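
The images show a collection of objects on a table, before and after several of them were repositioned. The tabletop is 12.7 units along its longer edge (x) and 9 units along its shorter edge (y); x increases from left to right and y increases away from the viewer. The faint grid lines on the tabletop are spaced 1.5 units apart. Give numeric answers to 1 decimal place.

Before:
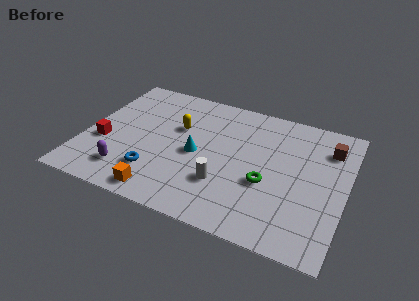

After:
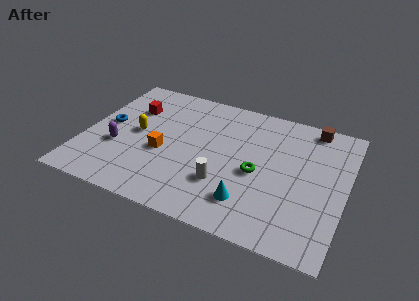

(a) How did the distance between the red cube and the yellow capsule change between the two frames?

-2.3

They were about 4.1 units apart before and 1.8 after — 2.3 units closer together.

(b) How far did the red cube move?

3.1

The red cube was near (1.0, 3.4) before and (2.0, 6.3) after, so it travelled √(1.0² + 2.9²) ≈ 3.1 units.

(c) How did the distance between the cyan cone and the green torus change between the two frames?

-1.6

They were about 3.6 units apart before and 2.0 after — 1.6 units closer together.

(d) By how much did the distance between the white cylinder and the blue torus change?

+3.0

The distance was about 3.3 in the first image and 6.3 in the second, so they moved 3.0 units further apart.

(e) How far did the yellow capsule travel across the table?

2.2

The yellow capsule moved from about (4.4, 5.7) to (2.5, 4.6), a distance of √(1.9² + 1.1²) ≈ 2.2.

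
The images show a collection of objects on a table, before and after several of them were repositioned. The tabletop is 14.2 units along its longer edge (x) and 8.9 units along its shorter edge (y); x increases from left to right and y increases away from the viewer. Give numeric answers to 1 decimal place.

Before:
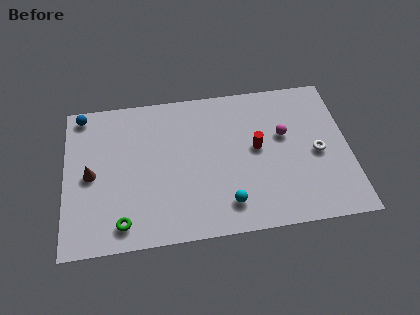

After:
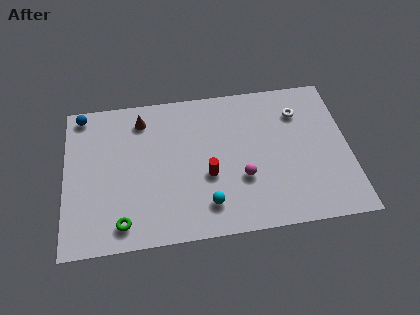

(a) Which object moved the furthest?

the brown cone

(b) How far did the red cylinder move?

2.8

The red cylinder moved from about (9.6, 4.8) to (7.1, 3.5), a distance of √(2.5² + 1.3²) ≈ 2.8.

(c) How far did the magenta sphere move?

3.2

The magenta sphere was near (11.0, 5.4) before and (8.8, 3.1) after, so it travelled √(2.2² + 2.3²) ≈ 3.2 units.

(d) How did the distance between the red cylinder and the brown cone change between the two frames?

-3.3

Before: roughly 8.3 units apart; after: 5.0. That's 3.3 units closer together.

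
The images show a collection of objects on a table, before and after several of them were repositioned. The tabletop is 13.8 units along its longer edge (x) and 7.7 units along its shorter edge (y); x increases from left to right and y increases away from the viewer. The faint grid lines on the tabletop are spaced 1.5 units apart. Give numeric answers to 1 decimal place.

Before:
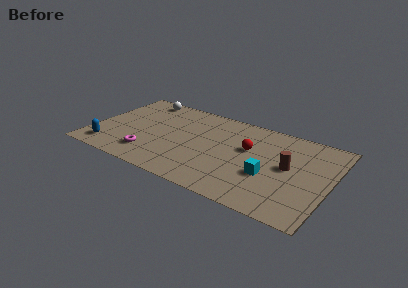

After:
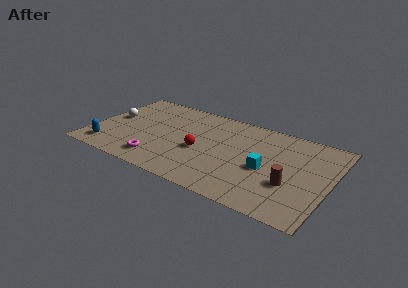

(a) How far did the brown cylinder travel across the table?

1.4

The brown cylinder was near (11.4, 4.1) before and (11.7, 2.7) after, so it travelled √(0.3² + 1.4²) ≈ 1.4 units.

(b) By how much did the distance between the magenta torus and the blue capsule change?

+0.6

The distance was about 2.4 in the first image and 3.0 in the second, so they moved 0.6 units further apart.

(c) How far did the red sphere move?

3.0

The red sphere was near (9.0, 4.7) before and (6.4, 3.3) after, so it travelled √(2.6² + 1.4²) ≈ 3.0 units.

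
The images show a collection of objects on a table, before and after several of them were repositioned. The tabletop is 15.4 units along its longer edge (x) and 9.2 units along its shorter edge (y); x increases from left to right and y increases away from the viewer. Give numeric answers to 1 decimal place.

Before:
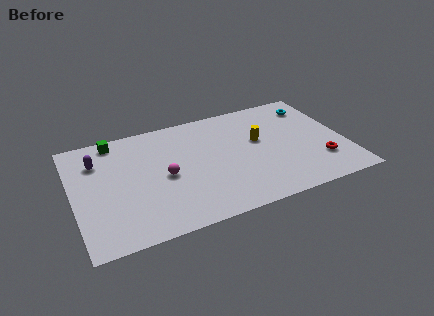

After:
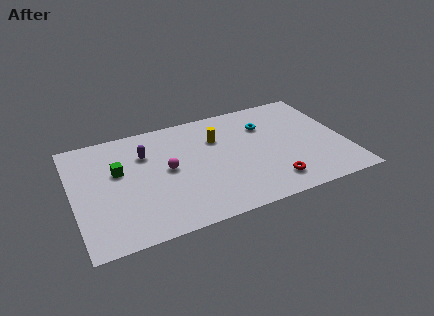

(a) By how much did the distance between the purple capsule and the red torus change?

-4.8

They were about 13.0 units apart before and 8.2 after — 4.8 units closer together.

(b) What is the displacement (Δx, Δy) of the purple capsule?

(2.7, -0.3)

The purple capsule was at about (1.5, 6.8) and moved to about (4.2, 6.5).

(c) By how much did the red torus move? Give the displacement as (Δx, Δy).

(-2.9, -0.8)

The red torus was at about (13.8, 2.5) and moved to about (10.9, 1.7).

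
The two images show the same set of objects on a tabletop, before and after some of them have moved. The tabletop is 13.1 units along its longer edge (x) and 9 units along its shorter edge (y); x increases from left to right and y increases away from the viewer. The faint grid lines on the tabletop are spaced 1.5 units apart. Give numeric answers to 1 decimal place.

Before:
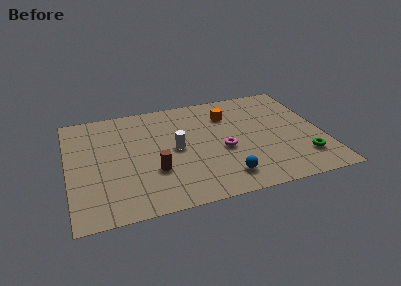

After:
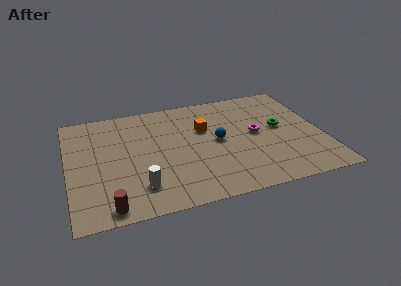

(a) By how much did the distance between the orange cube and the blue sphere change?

-3.8

The distance was about 5.1 in the first image and 1.3 in the second, so they moved 3.8 units closer together.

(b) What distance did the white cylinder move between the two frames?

3.2

The white cylinder was near (5.5, 4.5) before and (3.5, 2.0) after, so it travelled √(2.0² + 2.5²) ≈ 3.2 units.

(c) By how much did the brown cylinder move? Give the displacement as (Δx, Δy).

(-2.4, -2.1)

The brown cylinder started near (4.3, 3.0) and ended near (1.9, 0.9).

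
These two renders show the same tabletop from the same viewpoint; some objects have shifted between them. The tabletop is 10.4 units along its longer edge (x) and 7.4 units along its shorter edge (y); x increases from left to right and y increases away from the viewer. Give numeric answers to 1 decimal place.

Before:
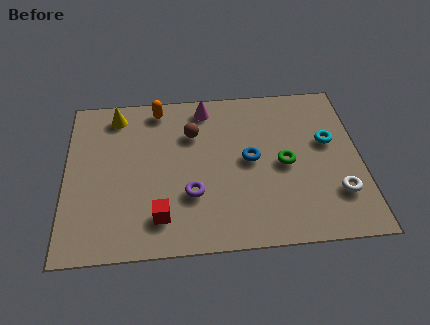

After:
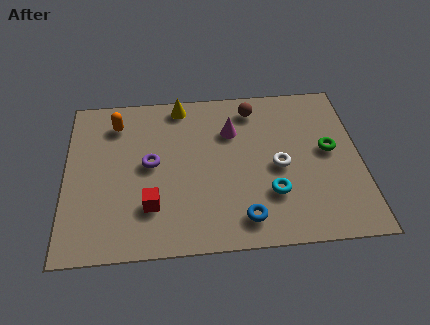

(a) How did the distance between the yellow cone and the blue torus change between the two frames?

+0.5

The distance was about 5.3 in the first image and 5.8 in the second, so they moved 0.5 units further apart.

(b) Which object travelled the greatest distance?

the cyan torus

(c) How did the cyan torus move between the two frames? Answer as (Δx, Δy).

(-2.1, -2.2)

From the two frames, the cyan torus sits at roughly (9.3, 4.4) before and (7.2, 2.2) after.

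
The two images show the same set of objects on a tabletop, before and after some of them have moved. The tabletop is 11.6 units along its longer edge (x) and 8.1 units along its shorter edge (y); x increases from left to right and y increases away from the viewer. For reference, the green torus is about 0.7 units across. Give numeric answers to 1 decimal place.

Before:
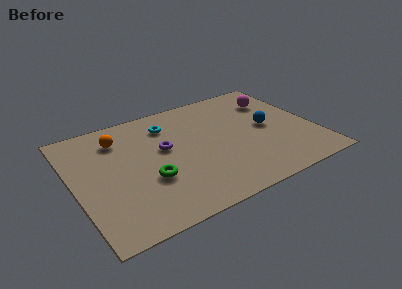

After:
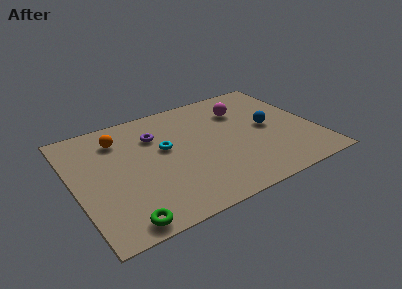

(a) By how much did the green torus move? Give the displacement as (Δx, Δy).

(-1.6, -2.1)

The green torus was at about (3.4, 2.9) and moved to about (1.8, 0.8).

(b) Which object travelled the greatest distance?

the green torus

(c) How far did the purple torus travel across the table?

1.1

The purple torus was near (4.4, 4.7) before and (4.1, 5.8) after, so it travelled √(0.3² + 1.1²) ≈ 1.1 units.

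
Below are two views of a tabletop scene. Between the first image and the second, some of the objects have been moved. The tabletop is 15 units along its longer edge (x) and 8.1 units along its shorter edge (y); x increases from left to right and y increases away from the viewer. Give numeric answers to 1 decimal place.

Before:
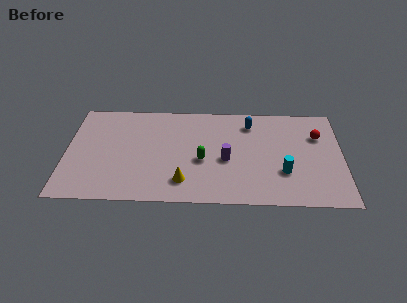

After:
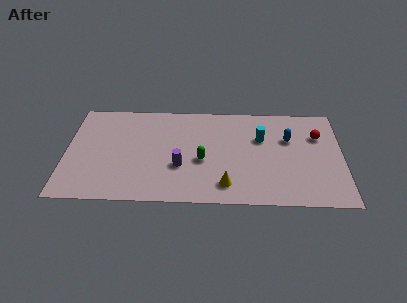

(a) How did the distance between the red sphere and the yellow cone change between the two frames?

-1.8

They were about 8.3 units apart before and 6.5 after — 1.8 units closer together.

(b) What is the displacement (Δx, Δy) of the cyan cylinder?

(-1.2, 2.7)

The cyan cylinder started near (11.8, 2.6) and ended near (10.6, 5.3).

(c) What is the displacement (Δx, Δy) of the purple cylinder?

(-2.5, -0.6)

From the two frames, the purple cylinder sits at roughly (8.7, 3.5) before and (6.2, 2.9) after.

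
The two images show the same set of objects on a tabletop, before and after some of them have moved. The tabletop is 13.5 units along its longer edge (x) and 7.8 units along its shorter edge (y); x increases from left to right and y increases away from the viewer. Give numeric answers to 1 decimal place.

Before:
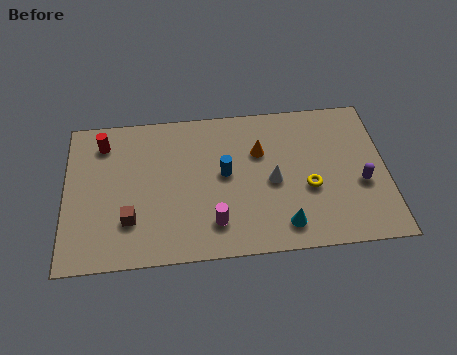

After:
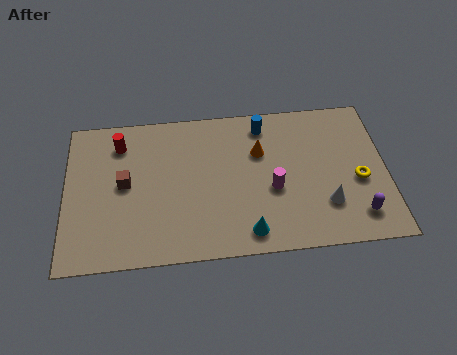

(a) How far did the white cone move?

2.6

The white cone was near (8.7, 3.6) before and (10.9, 2.2) after, so it travelled √(2.2² + 1.4²) ≈ 2.6 units.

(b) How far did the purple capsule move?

1.6

The purple capsule was near (12.4, 3.1) before and (12.2, 1.5) after, so it travelled √(0.2² + 1.6²) ≈ 1.6 units.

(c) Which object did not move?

the orange cone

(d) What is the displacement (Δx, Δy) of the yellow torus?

(2.1, 0.2)

The yellow torus was at about (10.2, 3.1) and moved to about (12.3, 3.3).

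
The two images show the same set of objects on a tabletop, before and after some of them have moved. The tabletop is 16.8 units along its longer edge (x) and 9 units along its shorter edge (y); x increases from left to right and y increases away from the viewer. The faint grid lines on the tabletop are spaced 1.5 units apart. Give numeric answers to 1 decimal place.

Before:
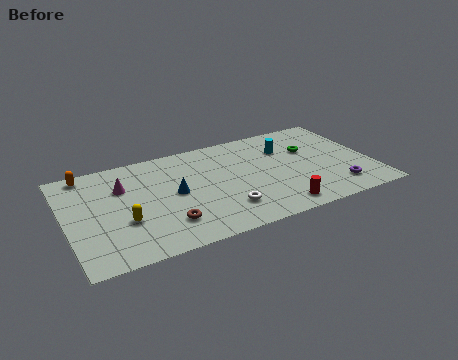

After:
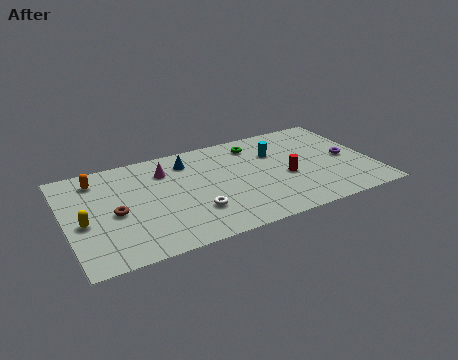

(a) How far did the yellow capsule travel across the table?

2.2

From (3.0, 3.2) to (0.9, 3.9), the yellow capsule covered √(2.1² + 0.7²) ≈ 2.2 units.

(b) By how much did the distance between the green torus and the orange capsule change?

-3.6

The distance was about 12.4 in the first image and 8.8 in the second, so they moved 3.6 units closer together.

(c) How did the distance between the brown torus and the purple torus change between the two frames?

+3.5

Before: roughly 9.4 units apart; after: 12.9. That's 3.5 units further apart.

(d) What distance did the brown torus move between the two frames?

3.2

The brown torus moved from about (5.2, 2.2) to (2.6, 4.1), a distance of √(2.6² + 1.9²) ≈ 3.2.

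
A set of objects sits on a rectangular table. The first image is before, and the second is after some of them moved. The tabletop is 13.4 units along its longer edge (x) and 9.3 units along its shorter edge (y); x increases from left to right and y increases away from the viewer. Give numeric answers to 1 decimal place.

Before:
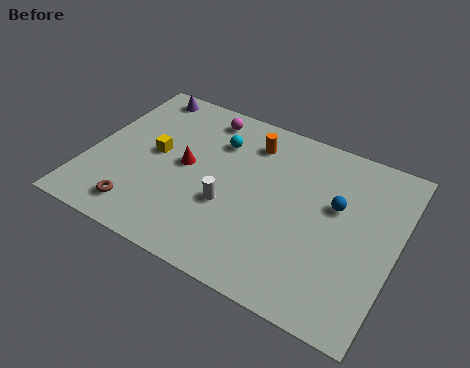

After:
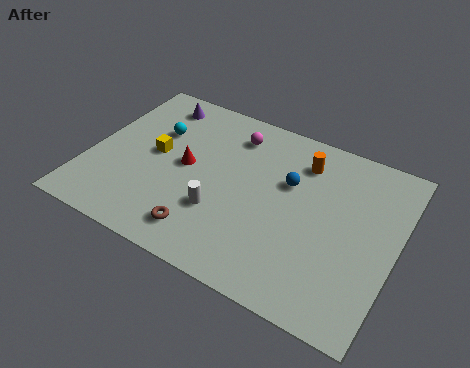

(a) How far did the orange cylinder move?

2.3

The orange cylinder moved from about (6.7, 7.4) to (9.0, 7.3), a distance of √(2.3² + 0.1²) ≈ 2.3.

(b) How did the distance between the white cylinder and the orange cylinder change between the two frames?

+1.3

The distance was about 3.9 in the first image and 5.2 in the second, so they moved 1.3 units further apart.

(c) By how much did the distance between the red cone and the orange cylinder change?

+1.8

They were about 3.6 units apart before and 5.4 after — 1.8 units further apart.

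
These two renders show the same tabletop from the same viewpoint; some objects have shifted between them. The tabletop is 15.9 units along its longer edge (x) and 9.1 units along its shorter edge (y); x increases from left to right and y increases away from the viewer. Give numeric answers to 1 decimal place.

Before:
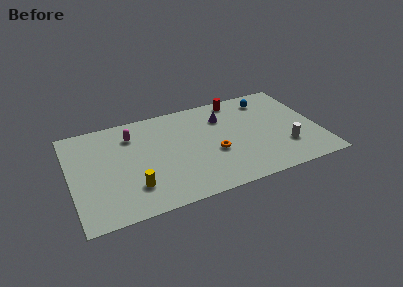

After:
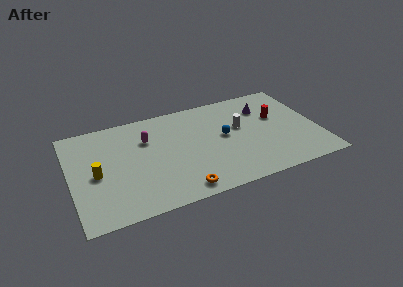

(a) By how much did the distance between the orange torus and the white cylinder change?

+1.5

The distance was about 4.6 in the first image and 6.1 in the second, so they moved 1.5 units further apart.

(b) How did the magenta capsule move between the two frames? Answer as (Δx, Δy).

(0.9, -0.7)

The magenta capsule was at about (4.1, 7.0) and moved to about (5.0, 6.3).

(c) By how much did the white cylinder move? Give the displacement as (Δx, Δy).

(-2.6, 2.8)

The white cylinder started near (13.6, 2.6) and ended near (11.0, 5.4).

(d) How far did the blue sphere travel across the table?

4.0

The blue sphere was near (13.0, 7.5) before and (9.9, 4.9) after, so it travelled √(3.1² + 2.6²) ≈ 4.0 units.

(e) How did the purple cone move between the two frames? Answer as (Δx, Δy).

(2.7, 0.0)

The purple cone was at about (10.0, 6.7) and moved to about (12.7, 6.7).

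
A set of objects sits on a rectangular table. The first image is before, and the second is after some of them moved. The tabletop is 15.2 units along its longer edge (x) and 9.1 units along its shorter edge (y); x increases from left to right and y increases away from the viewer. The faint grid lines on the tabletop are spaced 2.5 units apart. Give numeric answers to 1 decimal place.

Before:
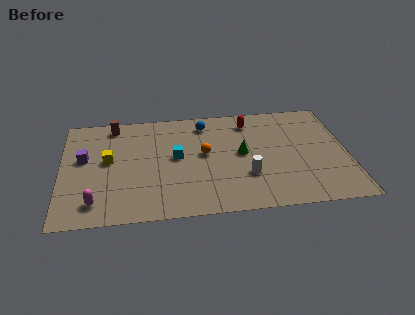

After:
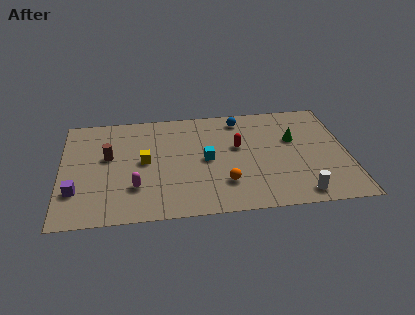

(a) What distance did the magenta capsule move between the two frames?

2.3

From (1.8, 1.6) to (3.9, 2.6), the magenta capsule covered √(2.1² + 1.0²) ≈ 2.3 units.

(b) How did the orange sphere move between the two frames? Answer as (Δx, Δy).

(1.0, -2.6)

The orange sphere started near (7.6, 5.0) and ended near (8.6, 2.4).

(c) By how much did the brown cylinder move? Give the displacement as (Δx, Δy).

(-0.3, -2.7)

The brown cylinder started near (2.8, 8.0) and ended near (2.5, 5.3).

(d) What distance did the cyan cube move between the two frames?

1.6

The cyan cube moved from about (6.1, 4.9) to (7.7, 4.5), a distance of √(1.6² + 0.4²) ≈ 1.6.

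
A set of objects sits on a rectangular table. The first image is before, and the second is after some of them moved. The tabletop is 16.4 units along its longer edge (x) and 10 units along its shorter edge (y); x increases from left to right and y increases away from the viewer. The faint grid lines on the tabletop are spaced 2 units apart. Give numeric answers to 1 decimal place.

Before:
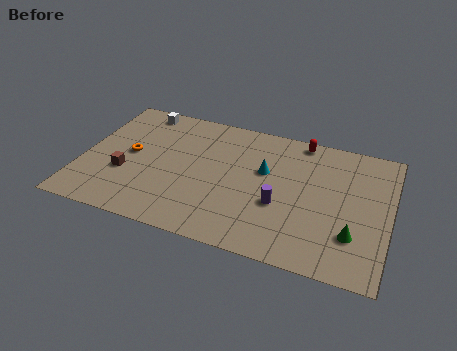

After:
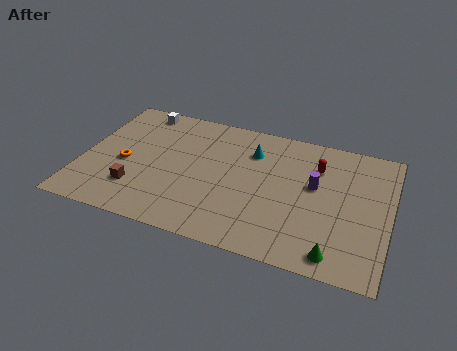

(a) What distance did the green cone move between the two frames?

1.8

The green cone was near (14.6, 2.8) before and (13.8, 1.2) after, so it travelled √(0.8² + 1.6²) ≈ 1.8 units.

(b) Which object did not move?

the white cube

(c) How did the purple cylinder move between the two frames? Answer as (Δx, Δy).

(1.7, 2.0)

The purple cylinder started near (10.7, 3.8) and ended near (12.4, 5.8).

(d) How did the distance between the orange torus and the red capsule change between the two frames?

+0.8

Before: roughly 9.7 units apart; after: 10.5. That's 0.8 units further apart.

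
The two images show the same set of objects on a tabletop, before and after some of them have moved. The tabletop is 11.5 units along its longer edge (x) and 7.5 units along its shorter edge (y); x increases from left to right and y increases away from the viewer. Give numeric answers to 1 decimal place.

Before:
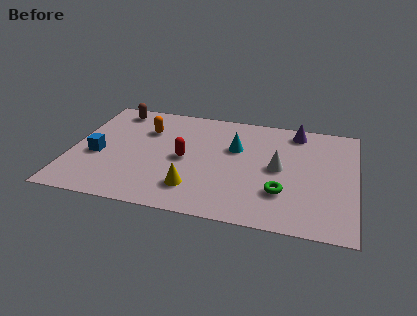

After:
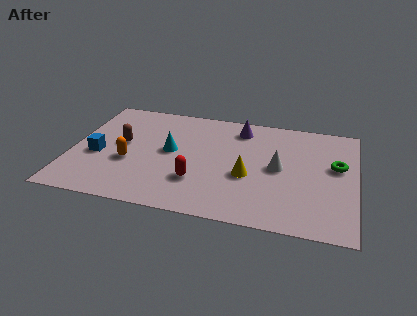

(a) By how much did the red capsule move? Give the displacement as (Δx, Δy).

(0.6, -1.4)

The red capsule started near (4.6, 3.6) and ended near (5.2, 2.2).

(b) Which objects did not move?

the white cone and the blue cube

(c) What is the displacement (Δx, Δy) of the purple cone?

(-2.3, -0.3)

The purple cone started near (9.0, 6.5) and ended near (6.7, 6.2).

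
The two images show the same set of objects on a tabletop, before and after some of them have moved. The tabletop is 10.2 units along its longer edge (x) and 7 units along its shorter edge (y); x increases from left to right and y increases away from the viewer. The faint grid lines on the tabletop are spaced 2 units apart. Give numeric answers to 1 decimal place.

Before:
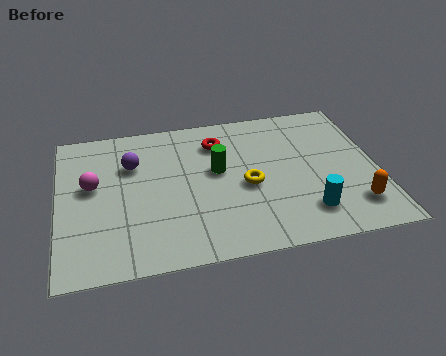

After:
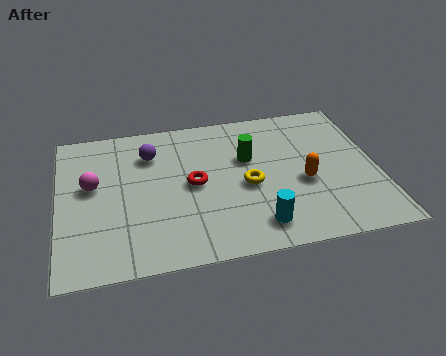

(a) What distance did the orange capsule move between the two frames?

2.1

From (9.3, 1.5) to (7.8, 2.9), the orange capsule covered √(1.5² + 1.4²) ≈ 2.1 units.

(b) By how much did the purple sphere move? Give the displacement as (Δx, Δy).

(0.6, 0.4)

The purple sphere was at about (2.4, 4.8) and moved to about (3.0, 5.2).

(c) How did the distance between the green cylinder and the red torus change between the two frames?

+0.6

The distance was about 1.4 in the first image and 2.0 in the second, so they moved 0.6 units further apart.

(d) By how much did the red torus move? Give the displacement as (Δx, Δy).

(-0.9, -1.9)

The red torus was at about (5.2, 5.4) and moved to about (4.3, 3.5).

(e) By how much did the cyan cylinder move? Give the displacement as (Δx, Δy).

(-1.6, -0.3)

The cyan cylinder started near (7.8, 1.5) and ended near (6.2, 1.2).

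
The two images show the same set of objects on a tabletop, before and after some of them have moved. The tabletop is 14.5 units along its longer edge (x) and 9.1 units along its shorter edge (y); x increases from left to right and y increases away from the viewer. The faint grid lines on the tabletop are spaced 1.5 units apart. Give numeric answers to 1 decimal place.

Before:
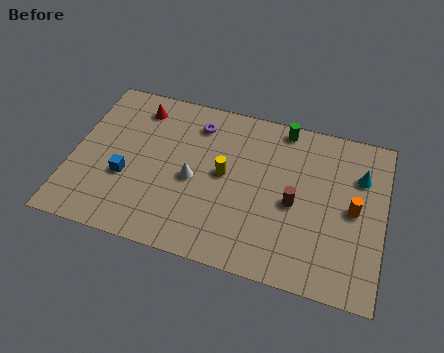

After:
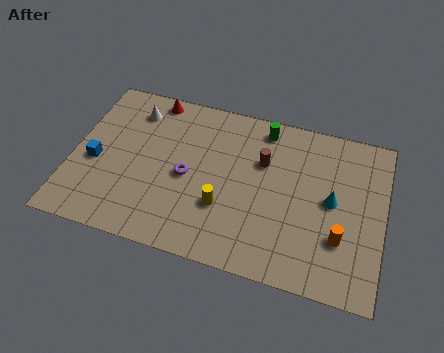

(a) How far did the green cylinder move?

0.9

The green cylinder moved from about (9.6, 8.2) to (8.7, 7.9), a distance of √(0.9² + 0.3²) ≈ 0.9.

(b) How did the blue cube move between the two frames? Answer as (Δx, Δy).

(-1.5, 0.5)

The blue cube was at about (2.6, 3.4) and moved to about (1.1, 3.9).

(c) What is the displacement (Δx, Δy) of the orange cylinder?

(-0.5, -1.7)

The orange cylinder started near (13.1, 4.5) and ended near (12.6, 2.8).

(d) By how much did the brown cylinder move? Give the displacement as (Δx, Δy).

(-1.6, 1.9)

The brown cylinder started near (10.4, 4.1) and ended near (8.8, 6.0).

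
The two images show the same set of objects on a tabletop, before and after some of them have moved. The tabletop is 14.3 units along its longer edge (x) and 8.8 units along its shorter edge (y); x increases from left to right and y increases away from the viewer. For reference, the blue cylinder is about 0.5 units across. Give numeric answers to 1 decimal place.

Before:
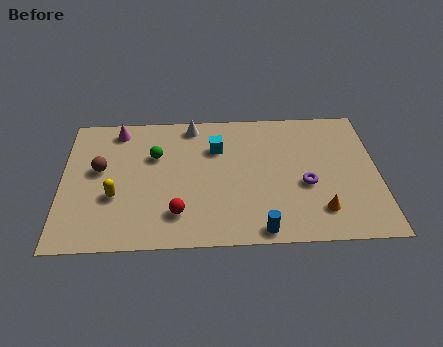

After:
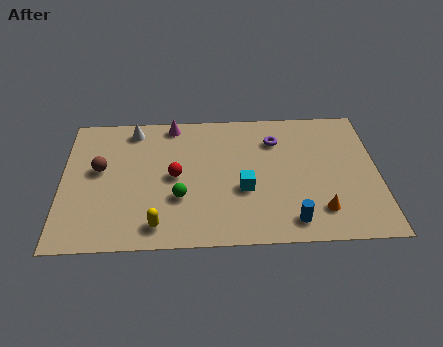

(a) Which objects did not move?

the orange cone and the brown sphere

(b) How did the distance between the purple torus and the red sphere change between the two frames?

-0.9

Before: roughly 6.0 units apart; after: 5.1. That's 0.9 units closer together.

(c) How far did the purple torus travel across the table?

3.3

From (11.0, 3.6) to (9.7, 6.6), the purple torus covered √(1.3² + 3.0²) ≈ 3.3 units.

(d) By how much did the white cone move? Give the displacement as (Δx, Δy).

(-2.7, -0.2)

The white cone started near (5.9, 7.8) and ended near (3.2, 7.6).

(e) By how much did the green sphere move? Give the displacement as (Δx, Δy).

(1.1, -2.8)

The green sphere was at about (4.2, 5.8) and moved to about (5.3, 3.0).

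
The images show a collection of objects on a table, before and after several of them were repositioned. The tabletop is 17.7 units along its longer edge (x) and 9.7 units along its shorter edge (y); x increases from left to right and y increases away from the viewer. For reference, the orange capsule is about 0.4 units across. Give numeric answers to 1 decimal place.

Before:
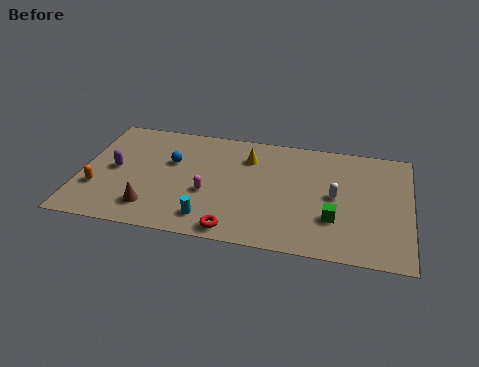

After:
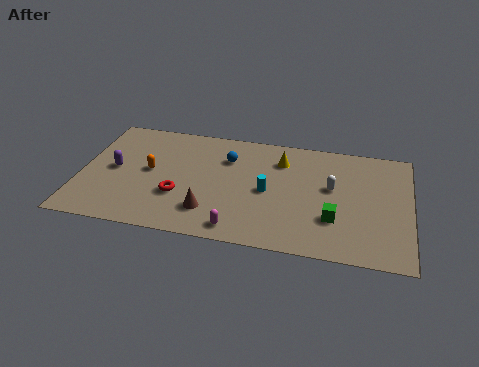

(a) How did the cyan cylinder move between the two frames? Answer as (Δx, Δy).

(3.0, 2.9)

The cyan cylinder was at about (7.1, 1.7) and moved to about (10.1, 4.6).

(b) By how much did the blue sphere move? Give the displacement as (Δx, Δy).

(3.0, 0.9)

From the two frames, the blue sphere sits at roughly (4.8, 6.1) before and (7.8, 7.0) after.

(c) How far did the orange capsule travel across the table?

3.4

From (1.0, 3.1) to (3.7, 5.1), the orange capsule covered √(2.7² + 2.0²) ≈ 3.4 units.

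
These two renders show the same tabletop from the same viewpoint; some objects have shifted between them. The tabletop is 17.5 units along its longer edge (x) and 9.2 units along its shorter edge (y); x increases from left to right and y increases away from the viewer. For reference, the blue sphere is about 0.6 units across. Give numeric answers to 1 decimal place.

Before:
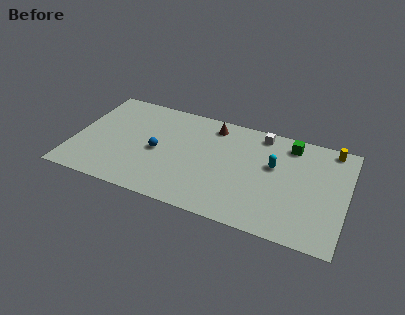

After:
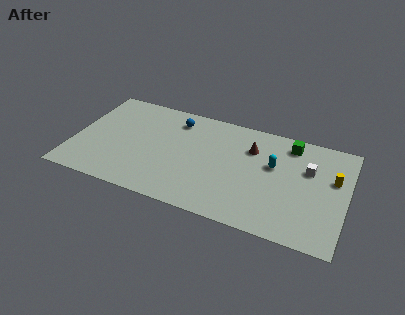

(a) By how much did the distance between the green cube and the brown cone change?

-2.3

The distance was about 5.0 in the first image and 2.7 in the second, so they moved 2.3 units closer together.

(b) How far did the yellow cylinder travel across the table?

2.6

From (16.3, 8.3) to (16.6, 5.7), the yellow cylinder covered √(0.3² + 2.6²) ≈ 2.6 units.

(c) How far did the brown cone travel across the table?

2.9

From (8.7, 7.8) to (11.3, 6.6), the brown cone covered √(2.6² + 1.2²) ≈ 2.9 units.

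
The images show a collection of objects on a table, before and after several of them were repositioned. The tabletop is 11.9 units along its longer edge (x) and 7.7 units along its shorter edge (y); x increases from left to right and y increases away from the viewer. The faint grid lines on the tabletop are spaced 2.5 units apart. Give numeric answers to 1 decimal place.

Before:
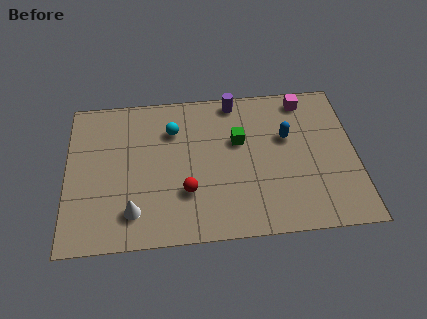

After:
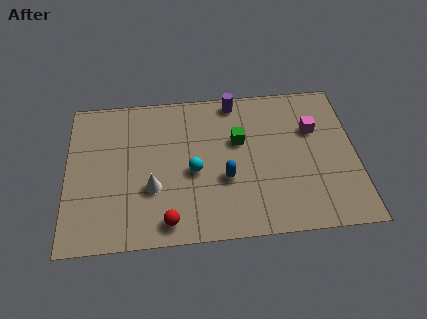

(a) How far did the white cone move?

1.4

The white cone moved from about (2.7, 1.6) to (3.5, 2.7), a distance of √(0.8² + 1.1²) ≈ 1.4.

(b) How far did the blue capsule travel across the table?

3.2

The blue capsule moved from about (9.1, 4.8) to (6.5, 2.9), a distance of √(2.6² + 1.9²) ≈ 3.2.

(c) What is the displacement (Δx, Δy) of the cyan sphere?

(0.8, -2.2)

From the two frames, the cyan sphere sits at roughly (4.4, 5.6) before and (5.2, 3.4) after.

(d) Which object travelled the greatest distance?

the blue capsule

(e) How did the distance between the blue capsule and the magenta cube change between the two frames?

+2.2

Before: roughly 2.1 units apart; after: 4.3. That's 2.2 units further apart.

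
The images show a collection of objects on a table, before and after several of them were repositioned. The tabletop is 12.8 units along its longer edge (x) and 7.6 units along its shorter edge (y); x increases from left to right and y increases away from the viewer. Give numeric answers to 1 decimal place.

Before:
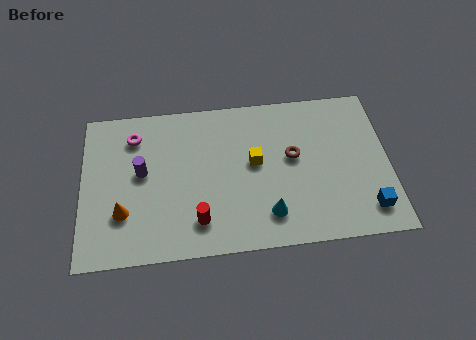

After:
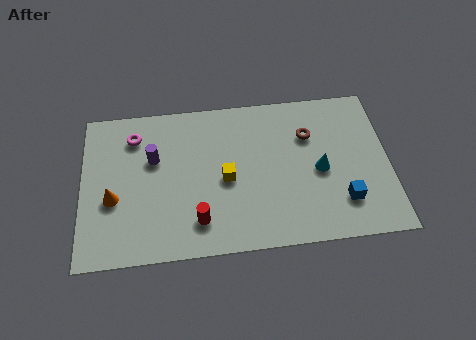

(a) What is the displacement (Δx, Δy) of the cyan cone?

(2.2, 1.9)

From the two frames, the cyan cone sits at roughly (7.7, 1.6) before and (9.9, 3.5) after.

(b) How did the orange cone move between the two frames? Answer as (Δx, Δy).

(-0.4, 0.7)

The orange cone was at about (1.7, 2.3) and moved to about (1.3, 3.0).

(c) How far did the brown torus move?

1.2

From (8.8, 4.3) to (9.5, 5.3), the brown torus covered √(0.7² + 1.0²) ≈ 1.2 units.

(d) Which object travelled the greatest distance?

the cyan cone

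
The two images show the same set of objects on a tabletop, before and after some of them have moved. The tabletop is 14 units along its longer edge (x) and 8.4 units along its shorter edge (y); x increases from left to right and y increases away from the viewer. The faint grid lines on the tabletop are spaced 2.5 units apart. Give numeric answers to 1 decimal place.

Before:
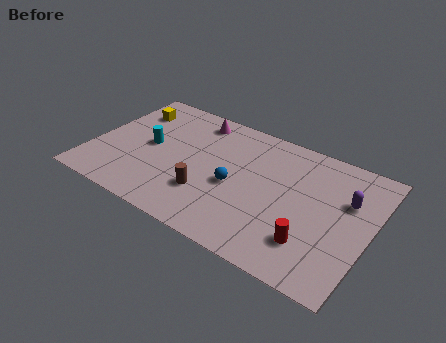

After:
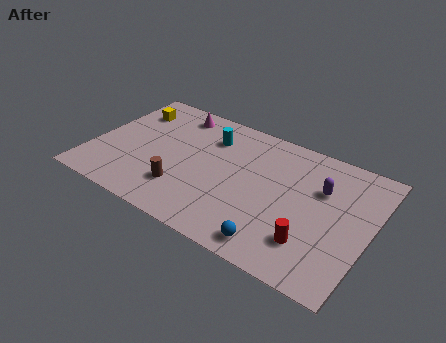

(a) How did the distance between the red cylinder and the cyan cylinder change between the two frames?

-1.7

They were about 8.9 units apart before and 7.2 after — 1.7 units closer together.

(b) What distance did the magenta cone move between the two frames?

1.1

From (4.7, 7.2) to (3.6, 7.2), the magenta cone covered √(1.1² + 0.0²) ≈ 1.1 units.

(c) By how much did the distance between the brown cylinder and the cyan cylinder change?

+0.4

They were about 3.8 units apart before and 4.2 after — 0.4 units further apart.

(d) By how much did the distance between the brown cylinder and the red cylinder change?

+1.2

Before: roughly 5.3 units apart; after: 6.5. That's 1.2 units further apart.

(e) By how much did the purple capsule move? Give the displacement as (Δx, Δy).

(-1.3, 0.1)

The purple capsule was at about (12.7, 5.5) and moved to about (11.4, 5.6).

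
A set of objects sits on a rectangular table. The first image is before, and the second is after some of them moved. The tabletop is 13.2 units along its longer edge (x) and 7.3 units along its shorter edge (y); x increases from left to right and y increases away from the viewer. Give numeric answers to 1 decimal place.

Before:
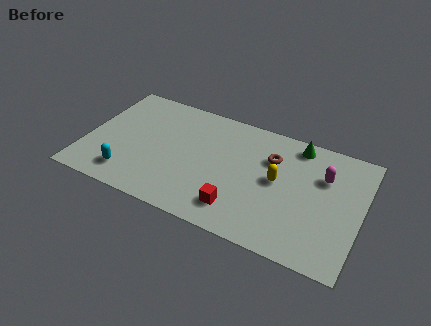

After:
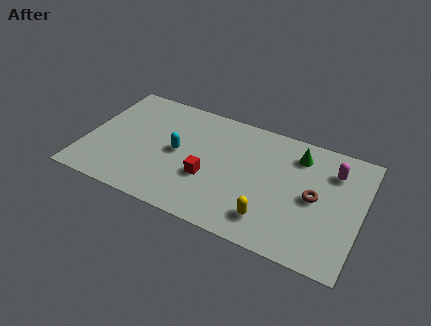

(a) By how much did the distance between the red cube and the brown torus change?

+1.3

Before: roughly 3.8 units apart; after: 5.1. That's 1.3 units further apart.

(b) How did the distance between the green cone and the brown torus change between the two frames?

+0.7

The distance was about 1.7 in the first image and 2.4 in the second, so they moved 0.7 units further apart.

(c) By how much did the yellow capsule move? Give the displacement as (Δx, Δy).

(-0.1, -2.4)

From the two frames, the yellow capsule sits at roughly (9.2, 3.9) before and (9.1, 1.5) after.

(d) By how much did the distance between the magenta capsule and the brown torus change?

-0.5

The distance was about 2.5 in the first image and 2.0 in the second, so they moved 0.5 units closer together.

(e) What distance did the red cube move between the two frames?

2.0

The red cube was near (7.6, 1.5) before and (6.0, 2.7) after, so it travelled √(1.6² + 1.2²) ≈ 2.0 units.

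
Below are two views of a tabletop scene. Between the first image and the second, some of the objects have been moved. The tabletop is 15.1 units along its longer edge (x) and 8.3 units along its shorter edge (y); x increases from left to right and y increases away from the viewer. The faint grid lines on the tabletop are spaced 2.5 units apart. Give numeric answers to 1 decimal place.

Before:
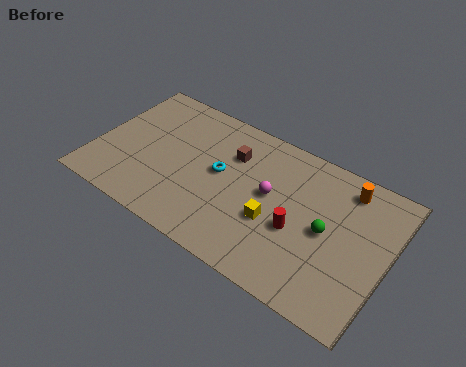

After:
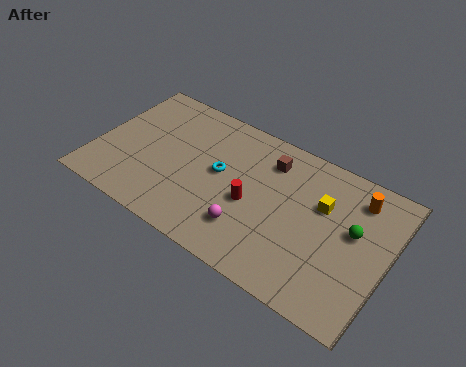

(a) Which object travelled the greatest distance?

the yellow cube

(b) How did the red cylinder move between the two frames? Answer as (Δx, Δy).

(-2.4, 0.2)

The red cylinder was at about (10.6, 3.4) and moved to about (8.2, 3.6).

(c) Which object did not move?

the cyan torus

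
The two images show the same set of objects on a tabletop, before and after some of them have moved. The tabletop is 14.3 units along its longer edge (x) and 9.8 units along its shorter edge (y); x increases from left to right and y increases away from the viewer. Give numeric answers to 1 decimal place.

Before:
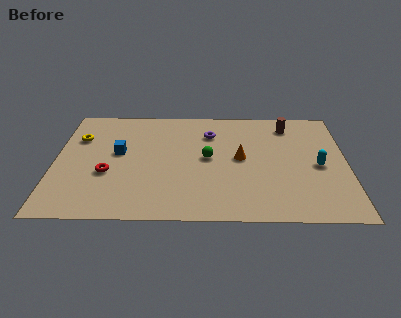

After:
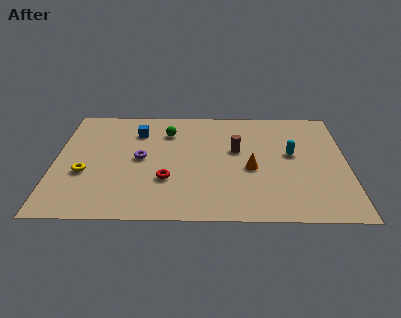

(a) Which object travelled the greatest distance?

the purple torus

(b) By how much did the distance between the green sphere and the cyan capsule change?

+1.0

They were about 5.4 units apart before and 6.4 after — 1.0 units further apart.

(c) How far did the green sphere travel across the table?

3.0

From (7.5, 5.1) to (5.5, 7.4), the green sphere covered √(2.0² + 2.3²) ≈ 3.0 units.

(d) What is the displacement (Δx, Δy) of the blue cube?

(0.9, 1.9)

The blue cube started near (3.1, 5.5) and ended near (4.0, 7.4).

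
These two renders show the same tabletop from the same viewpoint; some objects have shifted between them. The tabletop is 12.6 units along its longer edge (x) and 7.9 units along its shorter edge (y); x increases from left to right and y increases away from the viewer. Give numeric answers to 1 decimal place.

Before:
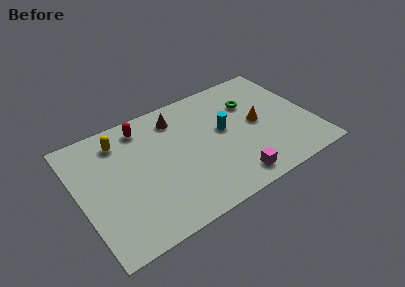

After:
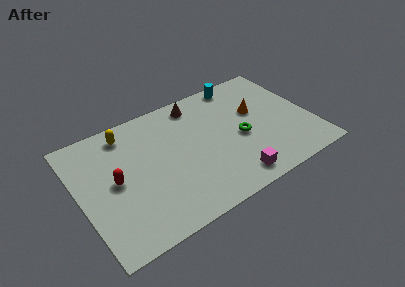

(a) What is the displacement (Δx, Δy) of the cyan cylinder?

(1.4, 2.7)

The cyan cylinder was at about (7.9, 4.4) and moved to about (9.3, 7.1).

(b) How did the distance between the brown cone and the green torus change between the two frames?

-0.3

The distance was about 4.1 in the first image and 3.8 in the second, so they moved 0.3 units closer together.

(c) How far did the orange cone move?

0.8

From (9.7, 4.0) to (9.8, 4.8), the orange cone covered √(0.1² + 0.8²) ≈ 0.8 units.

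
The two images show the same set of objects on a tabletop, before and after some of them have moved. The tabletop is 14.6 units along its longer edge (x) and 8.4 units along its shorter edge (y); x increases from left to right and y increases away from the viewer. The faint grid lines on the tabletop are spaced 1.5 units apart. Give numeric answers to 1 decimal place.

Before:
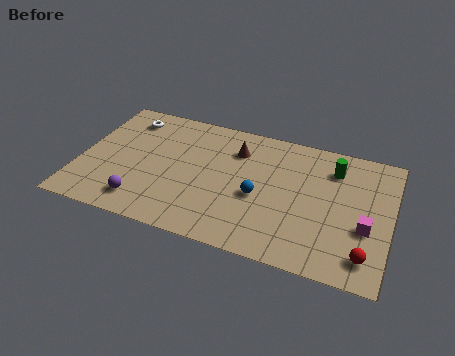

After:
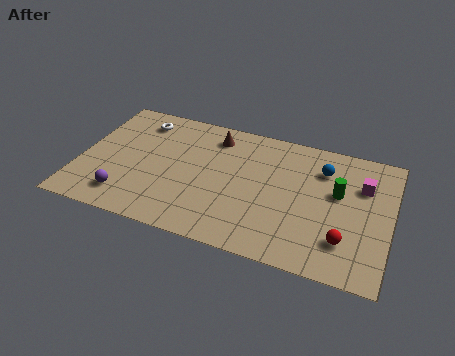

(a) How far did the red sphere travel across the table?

1.2

The red sphere moved from about (13.6, 1.5) to (12.6, 2.1), a distance of √(1.0² + 0.6²) ≈ 1.2.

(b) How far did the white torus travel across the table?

0.6

From (1.9, 6.9) to (2.5, 6.9), the white torus covered √(0.6² + 0.0²) ≈ 0.6 units.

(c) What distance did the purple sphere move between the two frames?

0.8

From (3.2, 1.5) to (2.4, 1.6), the purple sphere covered √(0.8² + 0.1²) ≈ 0.8 units.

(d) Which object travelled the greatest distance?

the blue sphere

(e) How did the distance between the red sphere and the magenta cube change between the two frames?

+2.0

They were about 1.7 units apart before and 3.7 after — 2.0 units further apart.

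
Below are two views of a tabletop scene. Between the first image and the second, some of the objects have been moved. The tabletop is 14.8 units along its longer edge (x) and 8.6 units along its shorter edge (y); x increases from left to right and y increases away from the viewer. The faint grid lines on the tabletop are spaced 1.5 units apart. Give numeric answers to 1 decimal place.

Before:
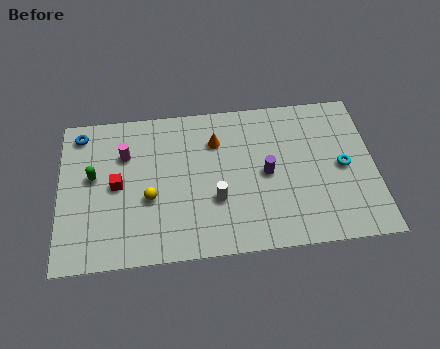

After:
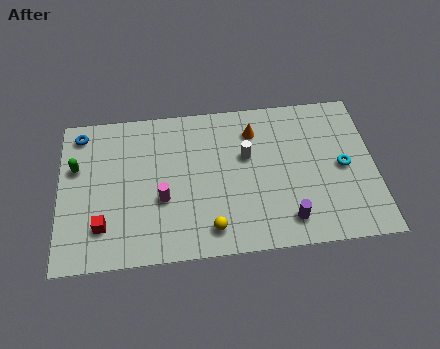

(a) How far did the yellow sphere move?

3.4

From (4.2, 3.4) to (7.0, 1.4), the yellow sphere covered √(2.8² + 2.0²) ≈ 3.4 units.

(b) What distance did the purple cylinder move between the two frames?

2.8

The purple cylinder moved from about (9.7, 4.2) to (10.6, 1.5), a distance of √(0.9² + 2.7²) ≈ 2.8.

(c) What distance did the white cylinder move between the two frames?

2.7

The white cylinder was near (7.3, 3.0) before and (8.8, 5.3) after, so it travelled √(1.5² + 2.3²) ≈ 2.7 units.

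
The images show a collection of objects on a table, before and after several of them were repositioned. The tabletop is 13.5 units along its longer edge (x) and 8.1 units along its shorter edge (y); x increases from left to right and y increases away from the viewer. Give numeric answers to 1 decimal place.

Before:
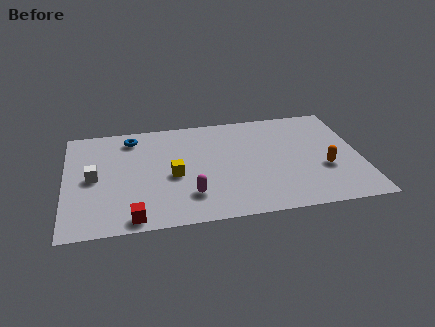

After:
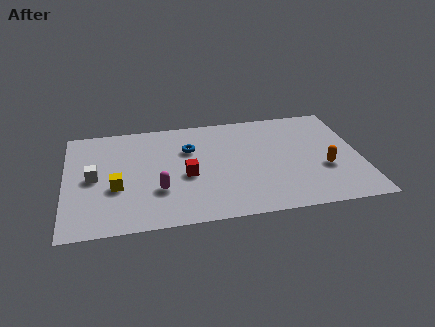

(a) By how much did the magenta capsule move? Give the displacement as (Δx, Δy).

(-1.4, 0.6)

The magenta capsule started near (5.6, 2.0) and ended near (4.2, 2.6).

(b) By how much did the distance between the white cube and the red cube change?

+0.6

The distance was about 3.6 in the first image and 4.2 in the second, so they moved 0.6 units further apart.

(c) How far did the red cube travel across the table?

3.7

From (3.0, 0.8) to (5.5, 3.5), the red cube covered √(2.5² + 2.7²) ≈ 3.7 units.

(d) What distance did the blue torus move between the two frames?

2.9

The blue torus was near (3.1, 6.8) before and (5.7, 5.5) after, so it travelled √(2.6² + 1.3²) ≈ 2.9 units.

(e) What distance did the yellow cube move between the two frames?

2.6

The yellow cube moved from about (4.9, 3.6) to (2.3, 3.1), a distance of √(2.6² + 0.5²) ≈ 2.6.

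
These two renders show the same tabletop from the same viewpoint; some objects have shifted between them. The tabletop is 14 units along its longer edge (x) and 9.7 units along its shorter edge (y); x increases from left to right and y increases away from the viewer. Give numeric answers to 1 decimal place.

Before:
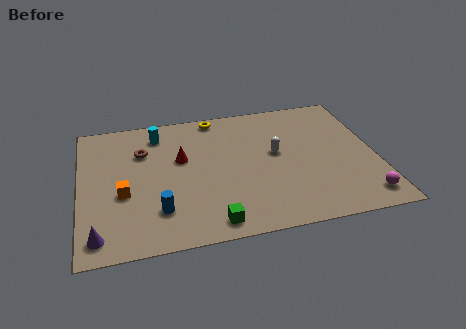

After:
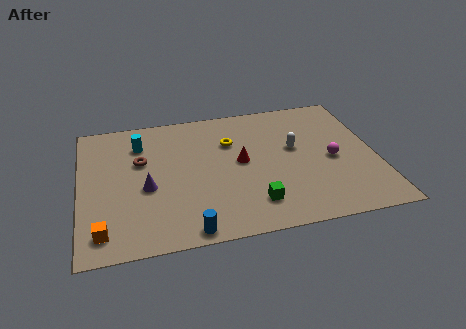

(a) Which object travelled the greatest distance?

the purple cone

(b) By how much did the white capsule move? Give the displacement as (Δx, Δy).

(0.9, 0.2)

The white capsule started near (9.3, 5.4) and ended near (10.2, 5.6).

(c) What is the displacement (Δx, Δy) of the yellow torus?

(0.6, -2.1)

From the two frames, the yellow torus sits at roughly (6.6, 8.8) before and (7.2, 6.7) after.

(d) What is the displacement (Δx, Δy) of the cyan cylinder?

(-0.9, -0.6)

From the two frames, the cyan cylinder sits at roughly (3.8, 8.0) before and (2.9, 7.4) after.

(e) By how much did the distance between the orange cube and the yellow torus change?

+1.4

Before: roughly 6.7 units apart; after: 8.1. That's 1.4 units further apart.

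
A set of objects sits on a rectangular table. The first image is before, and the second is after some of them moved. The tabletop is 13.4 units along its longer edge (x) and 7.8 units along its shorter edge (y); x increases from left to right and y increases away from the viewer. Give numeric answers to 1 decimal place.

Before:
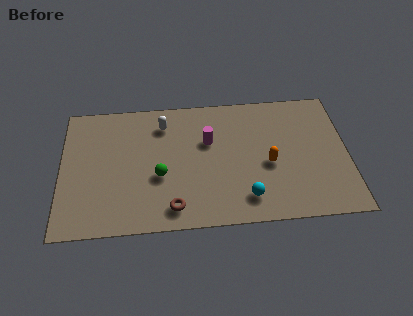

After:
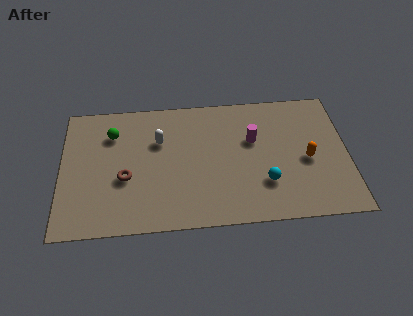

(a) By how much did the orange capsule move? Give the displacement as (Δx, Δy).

(1.8, 0.1)

The orange capsule was at about (9.7, 3.4) and moved to about (11.5, 3.5).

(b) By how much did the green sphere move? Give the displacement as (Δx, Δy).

(-2.2, 2.7)

The green sphere was at about (4.6, 3.1) and moved to about (2.4, 5.8).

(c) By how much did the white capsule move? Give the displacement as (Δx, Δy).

(-0.2, -1.0)

From the two frames, the white capsule sits at roughly (4.8, 6.2) before and (4.6, 5.2) after.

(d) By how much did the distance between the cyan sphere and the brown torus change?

+3.1

The distance was about 3.4 in the first image and 6.5 in the second, so they moved 3.1 units further apart.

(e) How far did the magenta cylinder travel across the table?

2.1

From (6.9, 5.0) to (9.0, 4.9), the magenta cylinder covered √(2.1² + 0.1²) ≈ 2.1 units.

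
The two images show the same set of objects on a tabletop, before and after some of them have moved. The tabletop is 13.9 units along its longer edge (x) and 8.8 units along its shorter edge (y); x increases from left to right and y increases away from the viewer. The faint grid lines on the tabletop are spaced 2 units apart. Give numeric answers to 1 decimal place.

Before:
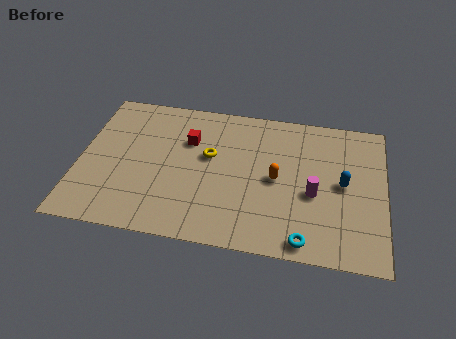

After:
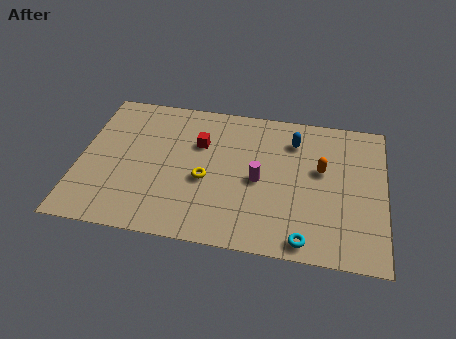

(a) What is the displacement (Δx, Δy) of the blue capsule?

(-2.3, 2.3)

From the two frames, the blue capsule sits at roughly (12.0, 4.5) before and (9.7, 6.8) after.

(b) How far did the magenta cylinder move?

2.5

From (10.7, 3.7) to (8.2, 4.1), the magenta cylinder covered √(2.5² + 0.4²) ≈ 2.5 units.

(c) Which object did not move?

the cyan torus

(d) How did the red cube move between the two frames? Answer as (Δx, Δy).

(0.5, -0.1)

The red cube was at about (4.9, 6.0) and moved to about (5.4, 5.9).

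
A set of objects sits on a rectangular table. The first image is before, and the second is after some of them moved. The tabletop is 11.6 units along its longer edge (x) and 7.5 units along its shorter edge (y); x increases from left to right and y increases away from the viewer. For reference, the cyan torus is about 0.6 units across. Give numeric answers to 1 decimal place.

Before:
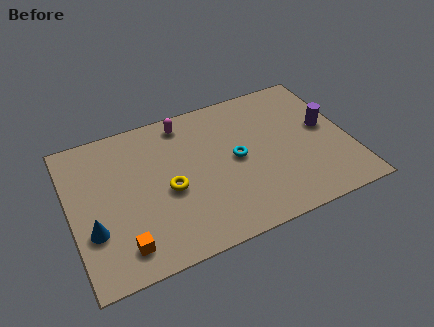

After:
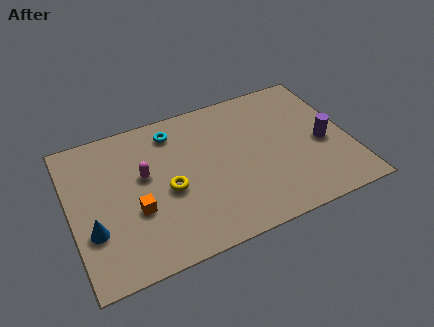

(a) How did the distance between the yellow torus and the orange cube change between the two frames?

-1.4

The distance was about 2.9 in the first image and 1.5 in the second, so they moved 1.4 units closer together.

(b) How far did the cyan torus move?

3.4

The cyan torus was near (6.9, 3.8) before and (4.5, 6.2) after, so it travelled √(2.4² + 2.4²) ≈ 3.4 units.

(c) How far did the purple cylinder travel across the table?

0.8

The purple cylinder was near (10.7, 4.1) before and (10.5, 3.3) after, so it travelled √(0.2² + 0.8²) ≈ 0.8 units.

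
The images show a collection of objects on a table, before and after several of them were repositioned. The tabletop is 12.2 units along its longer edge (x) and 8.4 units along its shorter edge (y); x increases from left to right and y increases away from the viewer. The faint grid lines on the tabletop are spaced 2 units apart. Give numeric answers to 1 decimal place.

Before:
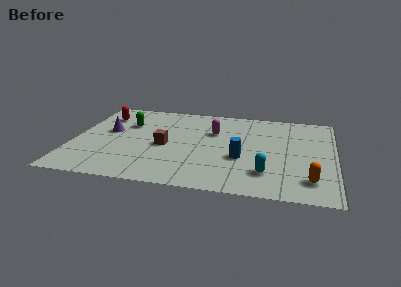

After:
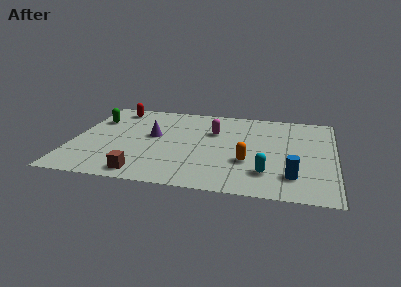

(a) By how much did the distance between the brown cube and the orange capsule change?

-2.0

The distance was about 7.1 in the first image and 5.1 in the second, so they moved 2.0 units closer together.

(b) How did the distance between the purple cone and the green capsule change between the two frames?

+1.8

The distance was about 1.2 in the first image and 3.0 in the second, so they moved 1.8 units further apart.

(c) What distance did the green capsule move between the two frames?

1.5

The green capsule was near (2.4, 5.7) before and (0.9, 5.9) after, so it travelled √(1.5² + 0.2²) ≈ 1.5 units.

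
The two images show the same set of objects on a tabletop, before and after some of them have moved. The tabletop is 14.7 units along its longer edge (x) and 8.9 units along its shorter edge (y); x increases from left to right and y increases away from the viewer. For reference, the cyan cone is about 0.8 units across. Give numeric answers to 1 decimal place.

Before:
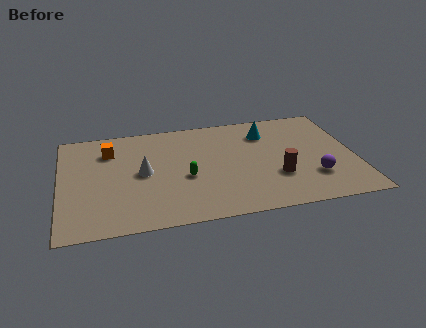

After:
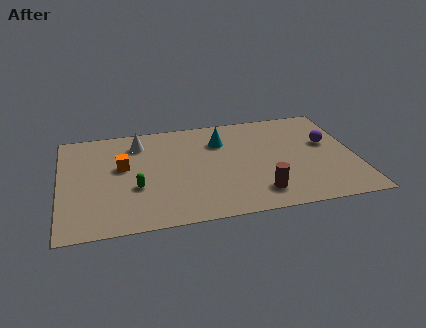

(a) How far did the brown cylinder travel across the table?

1.6

The brown cylinder was near (10.7, 2.9) before and (9.7, 1.7) after, so it travelled √(1.0² + 1.2²) ≈ 1.6 units.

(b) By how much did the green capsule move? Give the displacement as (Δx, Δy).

(-2.5, -0.4)

The green capsule was at about (6.2, 3.7) and moved to about (3.7, 3.3).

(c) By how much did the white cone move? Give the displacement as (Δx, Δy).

(-0.1, 2.6)

The white cone started near (4.1, 4.5) and ended near (4.0, 7.1).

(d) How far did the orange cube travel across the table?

1.6

From (2.5, 6.7) to (3.1, 5.2), the orange cube covered √(0.6² + 1.5²) ≈ 1.6 units.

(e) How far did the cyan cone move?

2.3

From (10.4, 6.8) to (8.1, 6.5), the cyan cone covered √(2.3² + 0.3²) ≈ 2.3 units.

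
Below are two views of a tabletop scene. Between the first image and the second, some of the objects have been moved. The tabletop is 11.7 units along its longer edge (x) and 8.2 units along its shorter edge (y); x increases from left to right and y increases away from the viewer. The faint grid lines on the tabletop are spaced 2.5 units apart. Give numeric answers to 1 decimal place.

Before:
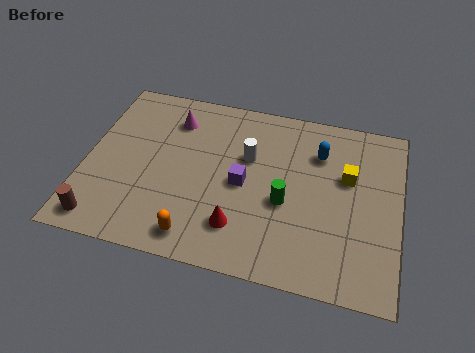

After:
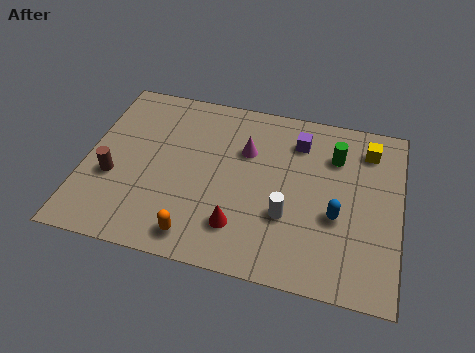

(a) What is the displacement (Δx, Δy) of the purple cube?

(1.9, 2.5)

From the two frames, the purple cube sits at roughly (5.9, 3.9) before and (7.8, 6.4) after.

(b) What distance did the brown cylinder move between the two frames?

2.1

The brown cylinder moved from about (0.9, 1.0) to (1.1, 3.1), a distance of √(0.2² + 2.1²) ≈ 2.1.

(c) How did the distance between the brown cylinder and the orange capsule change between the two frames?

+0.4

They were about 3.5 units apart before and 3.9 after — 0.4 units further apart.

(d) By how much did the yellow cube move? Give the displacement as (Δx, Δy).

(0.7, 1.5)

From the two frames, the yellow cube sits at roughly (9.7, 5.1) before and (10.4, 6.6) after.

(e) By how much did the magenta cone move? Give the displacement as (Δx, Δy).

(2.8, -0.9)

The magenta cone started near (3.1, 6.4) and ended near (5.9, 5.5).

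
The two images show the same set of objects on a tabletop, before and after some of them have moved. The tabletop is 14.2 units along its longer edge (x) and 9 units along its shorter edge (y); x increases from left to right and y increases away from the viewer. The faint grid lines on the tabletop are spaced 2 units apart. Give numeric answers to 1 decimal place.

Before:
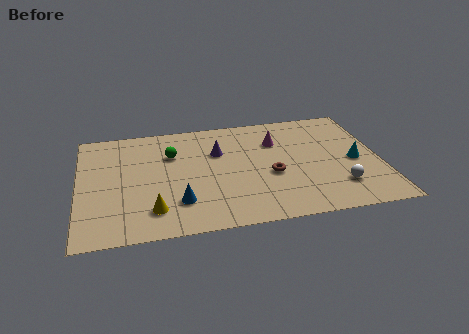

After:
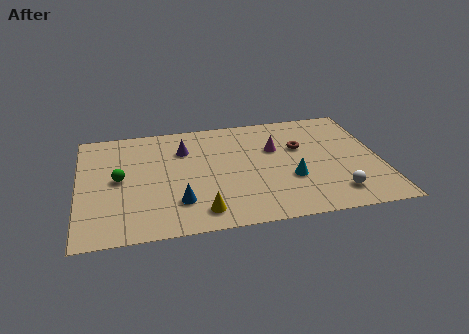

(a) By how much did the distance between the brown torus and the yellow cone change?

+0.6

Before: roughly 5.9 units apart; after: 6.5. That's 0.6 units further apart.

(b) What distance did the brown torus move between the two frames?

2.5

The brown torus moved from about (9.0, 3.7) to (10.5, 5.7), a distance of √(1.5² + 2.0²) ≈ 2.5.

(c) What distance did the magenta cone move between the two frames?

0.6

The magenta cone was near (9.4, 6.4) before and (9.3, 5.8) after, so it travelled √(0.1² + 0.6²) ≈ 0.6 units.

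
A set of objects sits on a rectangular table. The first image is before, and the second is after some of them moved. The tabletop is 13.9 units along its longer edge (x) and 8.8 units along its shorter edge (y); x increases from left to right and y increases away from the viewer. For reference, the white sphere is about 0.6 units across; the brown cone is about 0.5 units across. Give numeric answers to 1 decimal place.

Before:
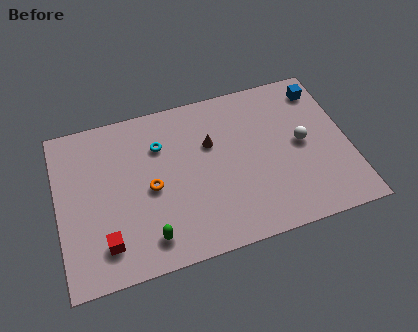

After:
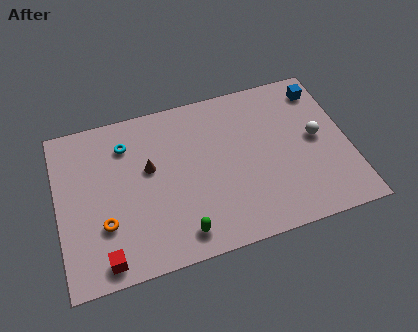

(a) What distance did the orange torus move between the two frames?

2.6

The orange torus was near (4.4, 4.1) before and (2.1, 2.8) after, so it travelled √(2.3² + 1.3²) ≈ 2.6 units.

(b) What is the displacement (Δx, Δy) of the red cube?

(-0.1, -0.8)

The red cube started near (2.1, 1.8) and ended near (2.0, 1.0).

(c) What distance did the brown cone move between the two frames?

3.0

From (7.4, 5.7) to (4.4, 5.2), the brown cone covered √(3.0² + 0.5²) ≈ 3.0 units.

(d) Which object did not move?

the blue cube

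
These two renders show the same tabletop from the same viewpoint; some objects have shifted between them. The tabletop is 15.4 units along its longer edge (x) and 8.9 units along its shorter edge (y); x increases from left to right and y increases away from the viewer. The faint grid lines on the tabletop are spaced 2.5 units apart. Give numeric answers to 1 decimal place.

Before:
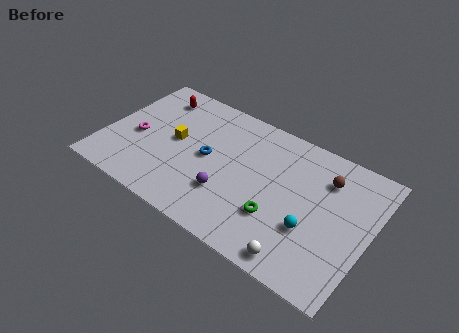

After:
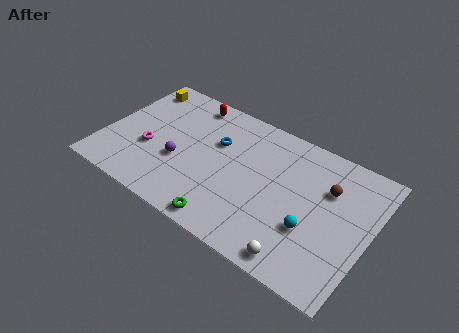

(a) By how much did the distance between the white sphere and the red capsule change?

-1.3

They were about 11.6 units apart before and 10.3 after — 1.3 units closer together.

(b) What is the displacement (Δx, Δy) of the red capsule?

(2.0, 0.5)

From the two frames, the red capsule sits at roughly (2.3, 7.3) before and (4.3, 7.8) after.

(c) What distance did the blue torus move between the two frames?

1.3

The blue torus was near (6.0, 4.5) before and (6.3, 5.8) after, so it travelled √(0.3² + 1.3²) ≈ 1.3 units.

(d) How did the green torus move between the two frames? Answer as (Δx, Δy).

(-2.6, -1.9)

The green torus started near (10.4, 2.8) and ended near (7.8, 0.9).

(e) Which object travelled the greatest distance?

the yellow cube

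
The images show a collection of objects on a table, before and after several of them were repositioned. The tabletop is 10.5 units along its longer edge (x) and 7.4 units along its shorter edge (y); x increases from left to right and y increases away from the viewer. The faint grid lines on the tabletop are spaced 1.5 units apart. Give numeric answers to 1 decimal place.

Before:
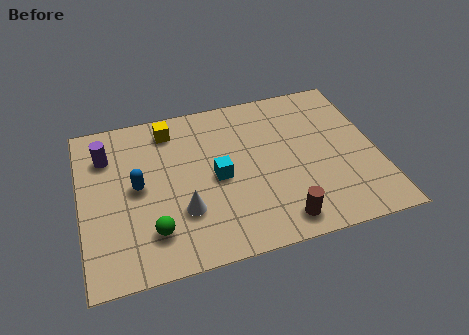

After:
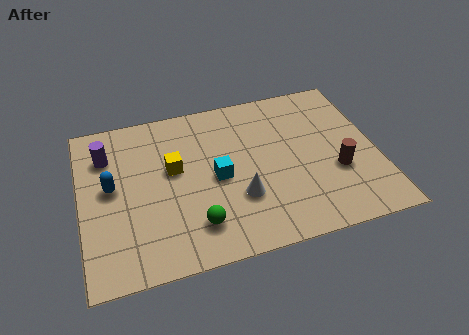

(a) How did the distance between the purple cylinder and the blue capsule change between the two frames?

-0.5

The distance was about 2.0 in the first image and 1.5 in the second, so they moved 0.5 units closer together.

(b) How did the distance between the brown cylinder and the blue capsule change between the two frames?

+2.4

They were about 5.6 units apart before and 8.0 after — 2.4 units further apart.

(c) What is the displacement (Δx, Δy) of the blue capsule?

(-0.9, 0.2)

The blue capsule started near (2.0, 3.8) and ended near (1.1, 4.0).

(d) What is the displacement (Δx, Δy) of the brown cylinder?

(2.2, 1.7)

The brown cylinder started near (6.8, 1.0) and ended near (9.0, 2.7).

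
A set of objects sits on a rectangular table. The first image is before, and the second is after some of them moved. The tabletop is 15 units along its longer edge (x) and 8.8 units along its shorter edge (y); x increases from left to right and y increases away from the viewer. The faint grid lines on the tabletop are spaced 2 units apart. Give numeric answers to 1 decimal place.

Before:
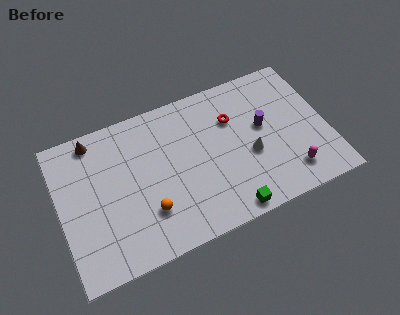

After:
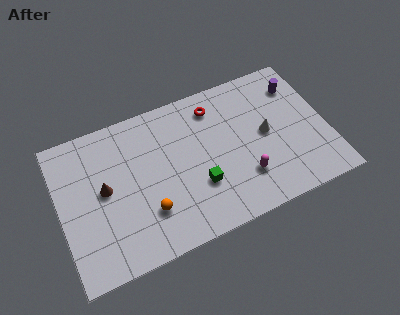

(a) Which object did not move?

the orange sphere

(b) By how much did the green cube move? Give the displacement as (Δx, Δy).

(-1.4, 2.1)

The green cube started near (9.0, 0.8) and ended near (7.6, 2.9).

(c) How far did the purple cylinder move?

2.8

The purple cylinder moved from about (11.5, 5.0) to (13.7, 6.8), a distance of √(2.2² + 1.8²) ≈ 2.8.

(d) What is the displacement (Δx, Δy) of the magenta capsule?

(-2.5, 0.7)

From the two frames, the magenta capsule sits at roughly (12.6, 1.7) before and (10.1, 2.4) after.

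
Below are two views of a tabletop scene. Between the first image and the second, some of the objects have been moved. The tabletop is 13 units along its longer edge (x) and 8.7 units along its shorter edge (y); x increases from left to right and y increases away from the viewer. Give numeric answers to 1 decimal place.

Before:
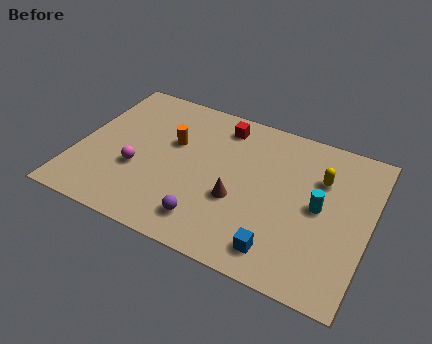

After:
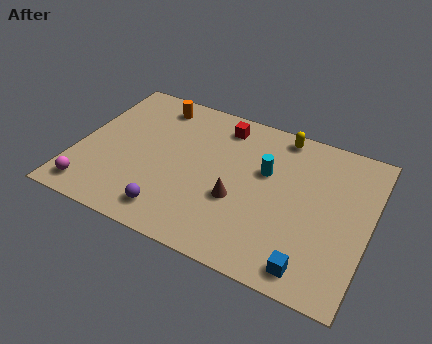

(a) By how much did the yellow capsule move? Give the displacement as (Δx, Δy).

(-2.0, 1.8)

The yellow capsule started near (10.7, 6.0) and ended near (8.7, 7.8).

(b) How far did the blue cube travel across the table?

1.4

The blue cube was near (9.4, 1.4) before and (10.8, 1.1) after, so it travelled √(1.4² + 0.3²) ≈ 1.4 units.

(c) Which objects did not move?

the brown cone and the red cube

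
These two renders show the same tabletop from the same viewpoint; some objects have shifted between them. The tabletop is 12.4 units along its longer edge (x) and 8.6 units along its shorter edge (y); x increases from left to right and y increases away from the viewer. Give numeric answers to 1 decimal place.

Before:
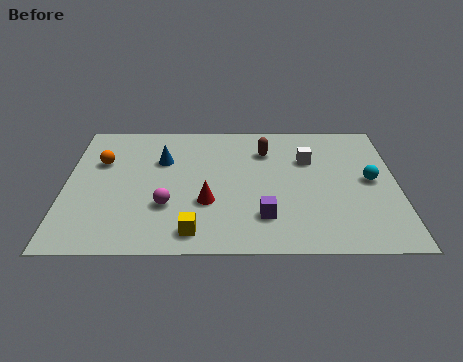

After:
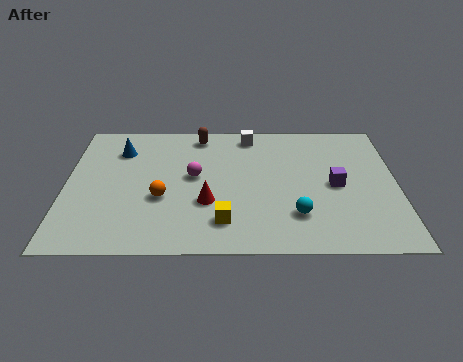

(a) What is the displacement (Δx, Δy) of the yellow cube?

(1.1, 0.6)

The yellow cube was at about (4.8, 1.2) and moved to about (5.9, 1.8).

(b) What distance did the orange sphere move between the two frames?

3.3

The orange sphere moved from about (1.3, 5.7) to (3.6, 3.3), a distance of √(2.3² + 2.4²) ≈ 3.3.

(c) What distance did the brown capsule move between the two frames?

2.7

From (7.5, 6.4) to (5.0, 7.5), the brown capsule covered √(2.5² + 1.1²) ≈ 2.7 units.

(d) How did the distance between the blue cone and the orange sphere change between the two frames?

+1.3

Before: roughly 2.3 units apart; after: 3.6. That's 1.3 units further apart.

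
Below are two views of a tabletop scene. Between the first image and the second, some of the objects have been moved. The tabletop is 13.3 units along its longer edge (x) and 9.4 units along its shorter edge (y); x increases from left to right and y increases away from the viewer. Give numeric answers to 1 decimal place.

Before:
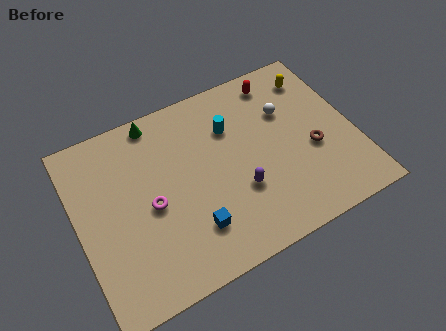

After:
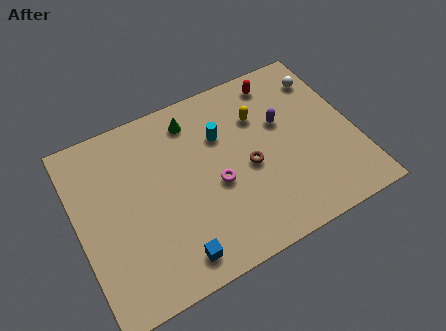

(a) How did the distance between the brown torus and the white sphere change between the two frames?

+2.6

They were about 2.7 units apart before and 5.3 after — 2.6 units further apart.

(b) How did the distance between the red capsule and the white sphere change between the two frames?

+0.4

The distance was about 1.8 in the first image and 2.2 in the second, so they moved 0.4 units further apart.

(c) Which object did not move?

the red capsule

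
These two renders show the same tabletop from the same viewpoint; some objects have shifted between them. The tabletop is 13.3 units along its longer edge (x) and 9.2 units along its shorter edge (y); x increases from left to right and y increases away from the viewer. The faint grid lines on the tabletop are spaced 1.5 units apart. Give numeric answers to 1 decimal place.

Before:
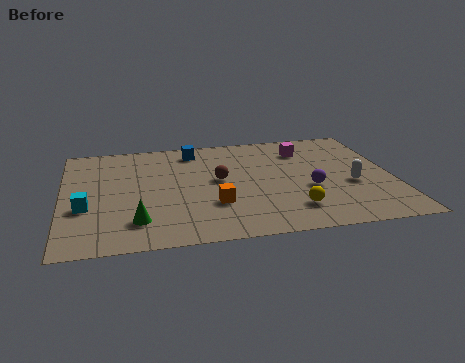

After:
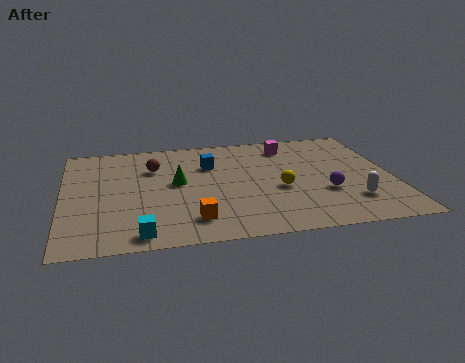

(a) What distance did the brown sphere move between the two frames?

3.0

The brown sphere was near (6.3, 5.0) before and (3.7, 6.5) after, so it travelled √(2.6² + 1.5²) ≈ 3.0 units.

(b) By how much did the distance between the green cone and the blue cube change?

-4.3

They were about 6.3 units apart before and 2.0 after — 4.3 units closer together.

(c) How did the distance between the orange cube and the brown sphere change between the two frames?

+2.8

The distance was about 2.1 in the first image and 4.9 in the second, so they moved 2.8 units further apart.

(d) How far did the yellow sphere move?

1.8

From (9.1, 2.0) to (8.7, 3.8), the yellow sphere covered √(0.4² + 1.8²) ≈ 1.8 units.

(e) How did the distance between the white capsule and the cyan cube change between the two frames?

-2.1

The distance was about 10.7 in the first image and 8.6 in the second, so they moved 2.1 units closer together.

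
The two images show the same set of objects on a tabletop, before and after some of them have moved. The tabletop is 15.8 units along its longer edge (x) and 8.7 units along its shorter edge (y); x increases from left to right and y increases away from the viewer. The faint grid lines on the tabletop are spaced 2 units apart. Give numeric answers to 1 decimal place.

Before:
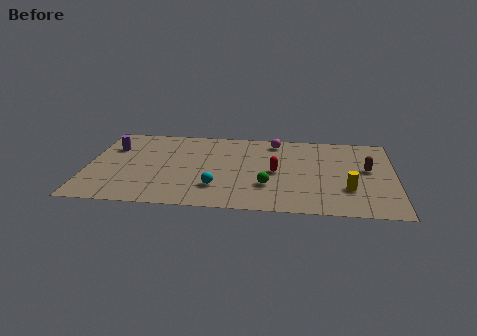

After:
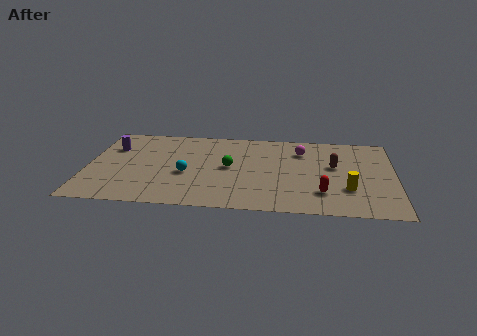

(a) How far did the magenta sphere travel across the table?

1.7

The magenta sphere moved from about (9.6, 7.5) to (11.0, 6.6), a distance of √(1.4² + 0.9²) ≈ 1.7.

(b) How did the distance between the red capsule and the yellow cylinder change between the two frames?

-2.6

Before: roughly 4.0 units apart; after: 1.4. That's 2.6 units closer together.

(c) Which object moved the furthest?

the red capsule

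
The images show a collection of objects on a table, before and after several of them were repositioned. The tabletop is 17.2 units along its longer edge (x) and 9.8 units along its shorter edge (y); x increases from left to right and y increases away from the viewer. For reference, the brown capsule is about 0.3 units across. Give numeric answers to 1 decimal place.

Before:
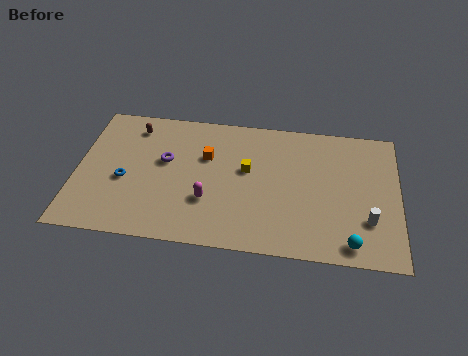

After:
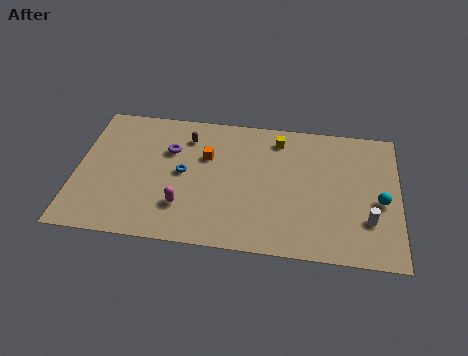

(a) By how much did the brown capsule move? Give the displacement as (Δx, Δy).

(2.9, -0.4)

The brown capsule was at about (2.9, 8.1) and moved to about (5.8, 7.7).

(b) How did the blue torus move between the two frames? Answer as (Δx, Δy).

(3.1, 0.9)

From the two frames, the blue torus sits at roughly (2.6, 4.1) before and (5.7, 5.0) after.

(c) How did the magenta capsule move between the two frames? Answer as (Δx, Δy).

(-1.3, -0.6)

The magenta capsule was at about (7.1, 3.2) and moved to about (5.8, 2.6).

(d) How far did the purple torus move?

0.8

The purple torus moved from about (4.7, 5.8) to (4.9, 6.6), a distance of √(0.2² + 0.8²) ≈ 0.8.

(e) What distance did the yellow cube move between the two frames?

3.0

The yellow cube moved from about (9.1, 5.7) to (10.7, 8.2), a distance of √(1.6² + 2.5²) ≈ 3.0.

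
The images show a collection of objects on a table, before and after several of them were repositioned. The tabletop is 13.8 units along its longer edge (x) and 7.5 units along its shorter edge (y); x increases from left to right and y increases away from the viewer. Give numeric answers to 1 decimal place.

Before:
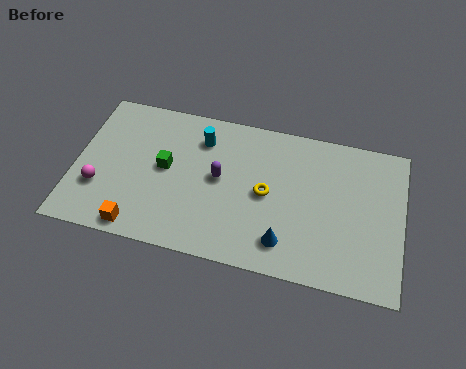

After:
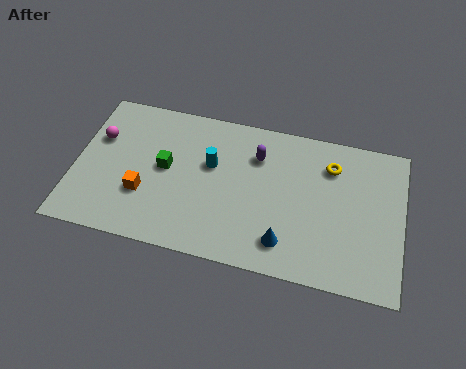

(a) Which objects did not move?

the blue cone and the green cube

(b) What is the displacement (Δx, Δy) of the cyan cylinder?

(0.5, -1.2)

From the two frames, the cyan cylinder sits at roughly (5.2, 5.8) before and (5.7, 4.6) after.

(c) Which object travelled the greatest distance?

the yellow torus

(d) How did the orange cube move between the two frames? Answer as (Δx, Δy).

(0.1, 1.7)

The orange cube started near (2.9, 0.8) and ended near (3.0, 2.5).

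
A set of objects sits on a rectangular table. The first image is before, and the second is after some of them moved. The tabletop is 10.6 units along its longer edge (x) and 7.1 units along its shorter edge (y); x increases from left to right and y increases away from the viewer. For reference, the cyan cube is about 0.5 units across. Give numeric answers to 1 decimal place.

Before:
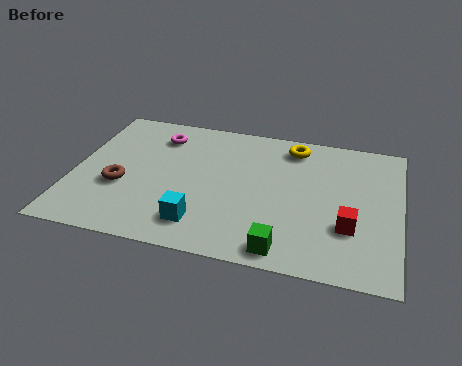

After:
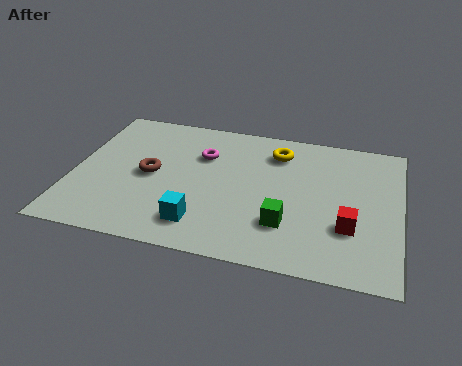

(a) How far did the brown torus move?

1.2

From (1.6, 2.7) to (2.5, 3.5), the brown torus covered √(0.9² + 0.8²) ≈ 1.2 units.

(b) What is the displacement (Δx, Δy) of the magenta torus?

(1.5, -0.7)

The magenta torus started near (2.6, 5.6) and ended near (4.1, 4.9).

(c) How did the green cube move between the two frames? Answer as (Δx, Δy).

(0.0, 1.2)

From the two frames, the green cube sits at roughly (7.0, 0.8) before and (7.0, 2.0) after.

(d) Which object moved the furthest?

the magenta torus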